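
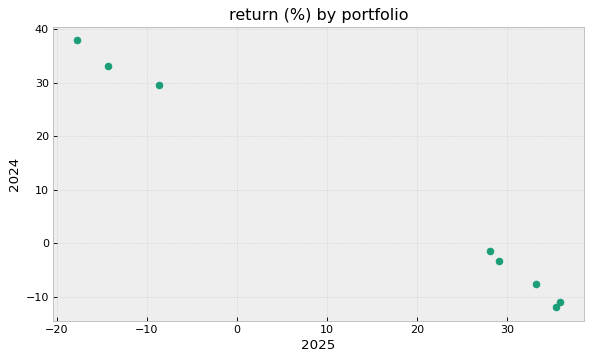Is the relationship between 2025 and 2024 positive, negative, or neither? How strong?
Points are negatively correlated; strong (|r| ≈ 1.0).

negative, strong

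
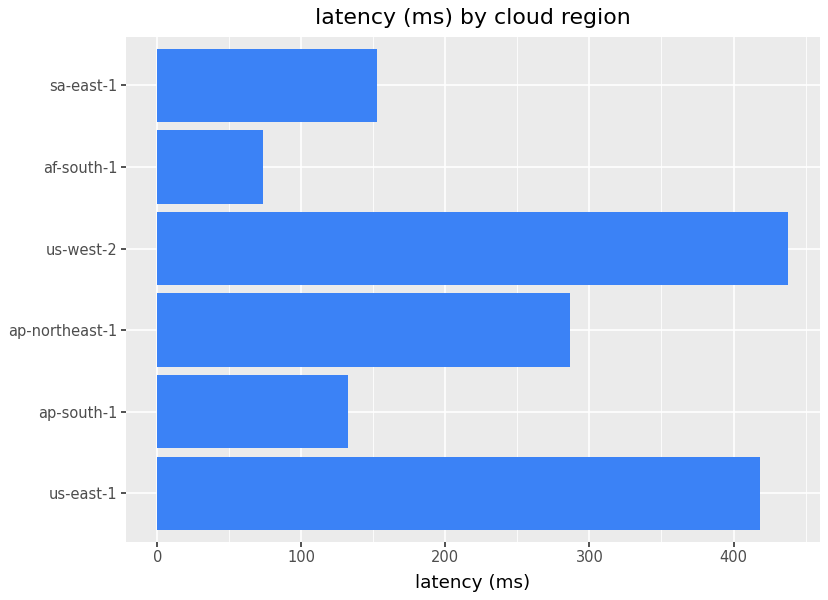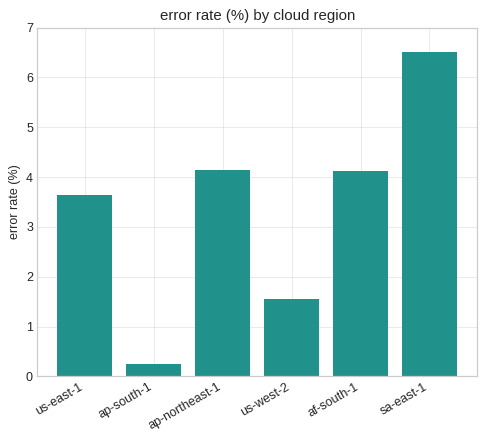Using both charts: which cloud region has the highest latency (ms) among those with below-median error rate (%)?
Chart 2 median error rate (%) ≈ 4; below-median cloud regions: us-east-1, ap-south-1, us-west-2. Among those, us-west-2 has the highest latency (ms) (≈ 450).

us-west-2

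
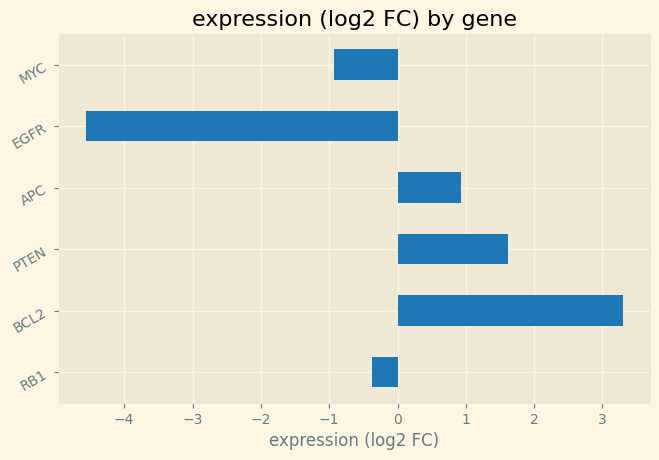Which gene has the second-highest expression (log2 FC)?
Top 3: BCL2 ≈ 3, PTEN ≈ 2, APC ≈ 1.

PTEN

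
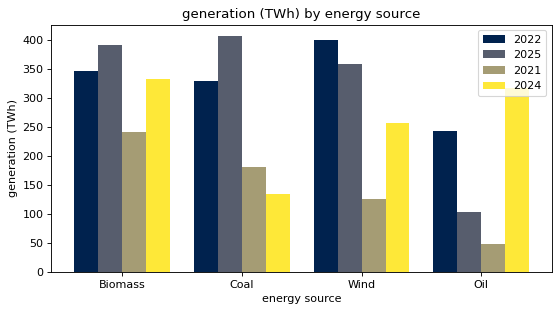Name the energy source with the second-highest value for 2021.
Top 3 for 2021: Biomass ≈ 250, Coal ≈ 200, Wind ≈ 100.

Coal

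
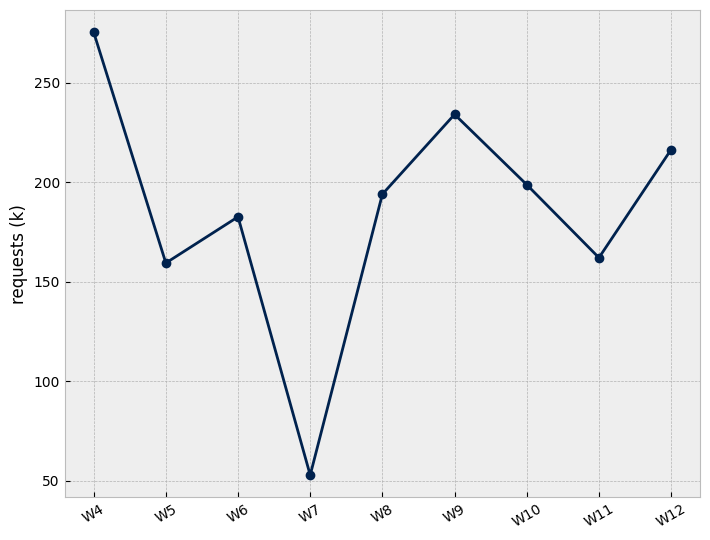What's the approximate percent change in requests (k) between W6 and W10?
W6 ≈ 180, W10 ≈ 200; (200 − 180) / 180 ≈ +11.1%.

≈ +11.1%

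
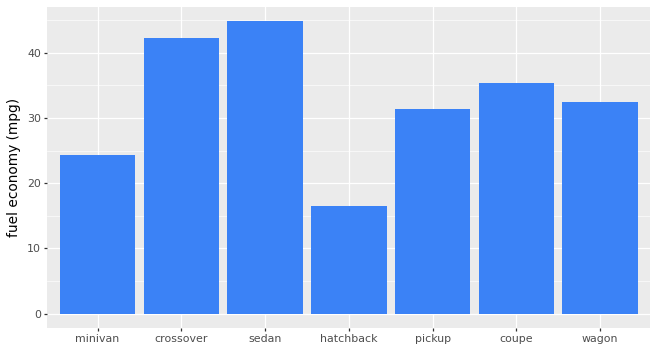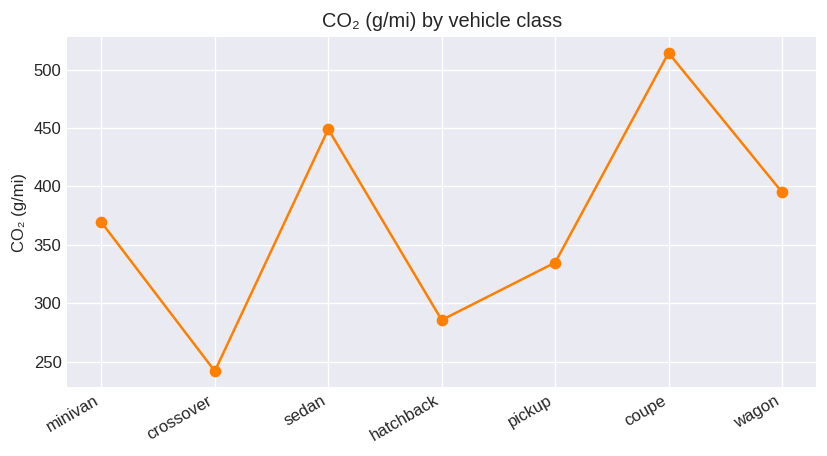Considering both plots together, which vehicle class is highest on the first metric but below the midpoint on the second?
crossover

Chart 2 median CO₂ (g/mi) ≈ 350; below-median vehicle classes: crossover, hatchback, pickup. Among those, crossover has the highest fuel economy (mpg) (≈ 40).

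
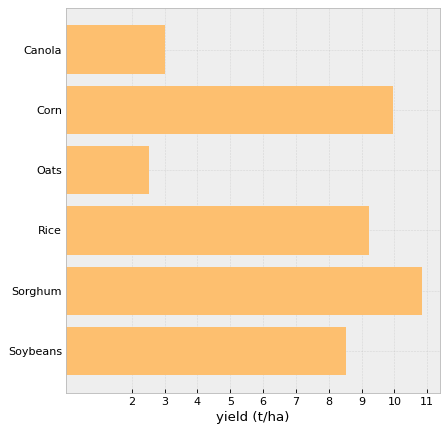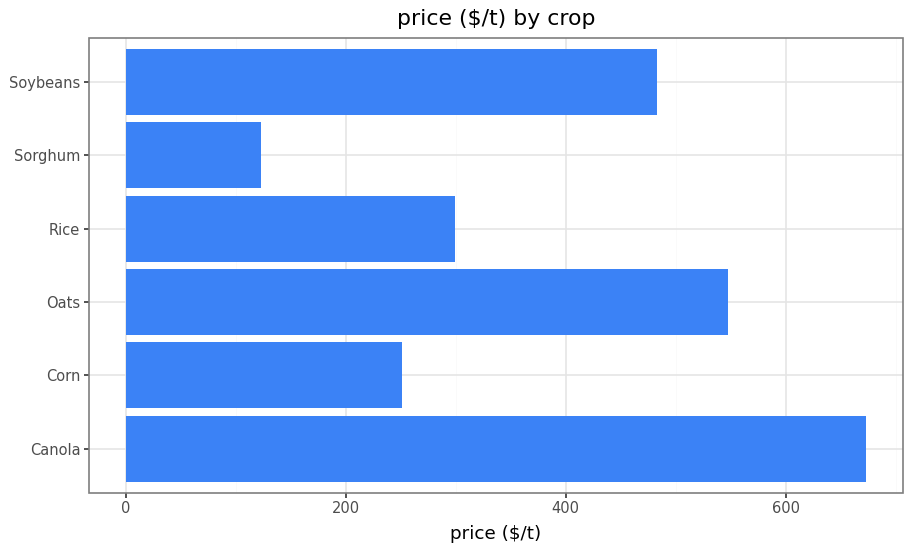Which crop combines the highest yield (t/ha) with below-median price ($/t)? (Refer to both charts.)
Chart 2 median price ($/t) ≈ 400; below-median crops: Corn, Rice, Sorghum. Among those, Sorghum has the highest yield (t/ha) (≈ 11).

Sorghum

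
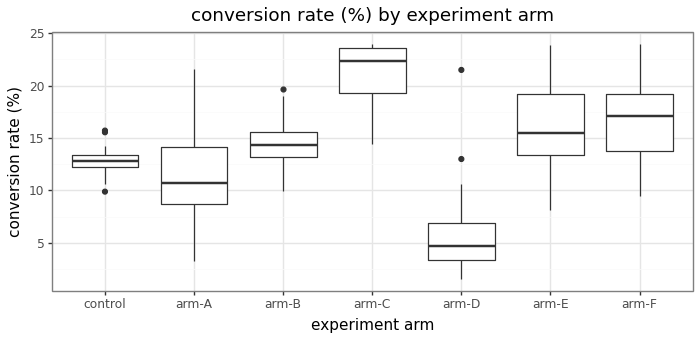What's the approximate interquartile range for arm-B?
≈ 2

Q3 ≈ 16, Q1 ≈ 14; IQR ≈ 2.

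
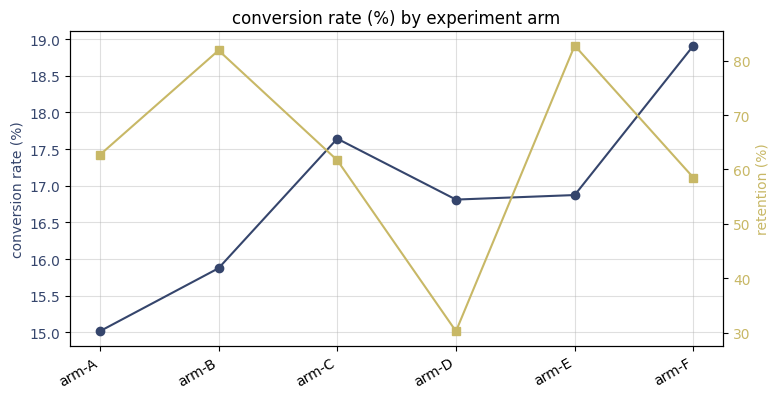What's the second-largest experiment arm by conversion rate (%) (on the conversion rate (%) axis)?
Top 3 (on the conversion rate (%) axis): arm-F ≈ 19.0, arm-C ≈ 17.5, arm-E ≈ 17.0.

arm-C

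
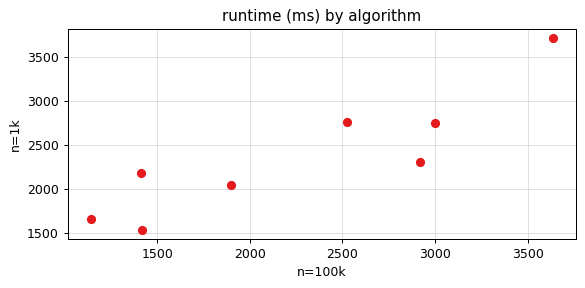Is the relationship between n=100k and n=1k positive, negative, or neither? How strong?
positive, strong

Points are positively correlated; strong (|r| ≈ 0.9).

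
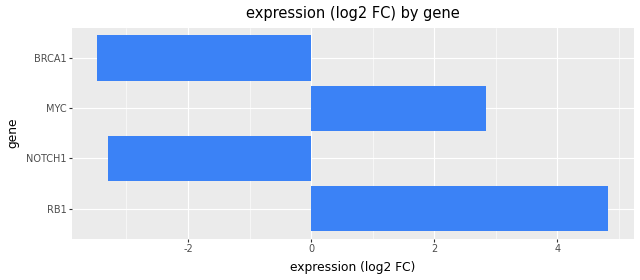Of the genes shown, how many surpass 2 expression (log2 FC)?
Above 2: RB1, MYC.

2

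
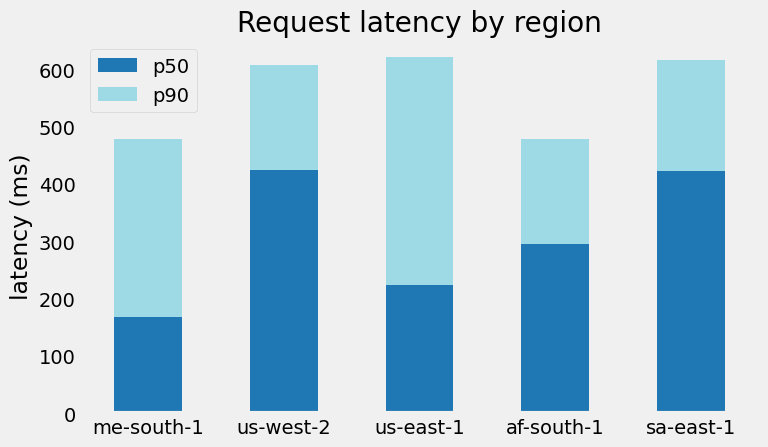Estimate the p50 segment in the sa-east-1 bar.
≈ 400

p50 top ≈ 400, bottom ≈ 0; segment ≈ 400.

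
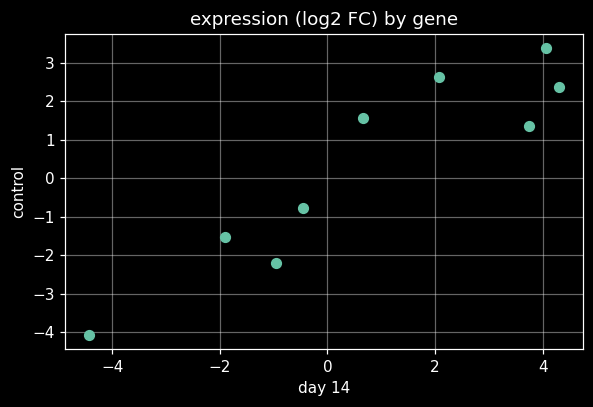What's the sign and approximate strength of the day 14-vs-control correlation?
Points are positively correlated; strong (|r| ≈ 0.9).

positive, strong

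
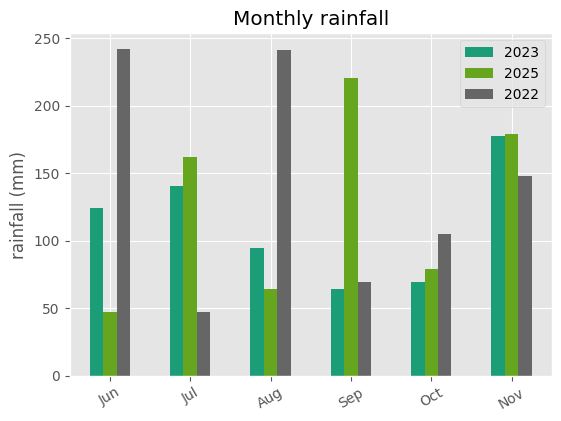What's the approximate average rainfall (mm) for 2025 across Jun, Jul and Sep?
≈ 142

(50 + 150 + 225) / 3 ≈ 142.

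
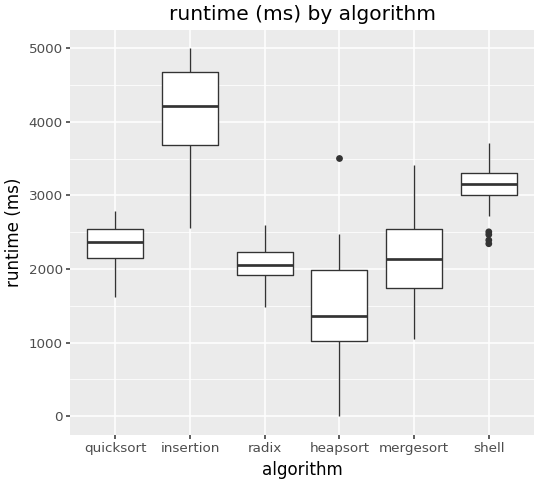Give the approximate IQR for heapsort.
Q3 ≈ 2000, Q1 ≈ 1000; IQR ≈ 1000.

≈ 1000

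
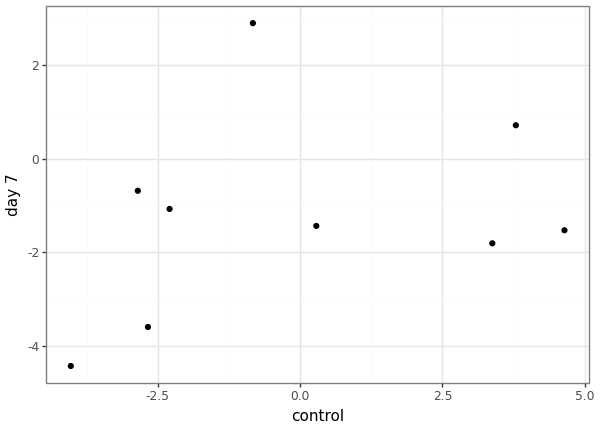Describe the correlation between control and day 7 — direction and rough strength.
Points are positively correlated; weak (|r| ≈ 0.3).

positive, weak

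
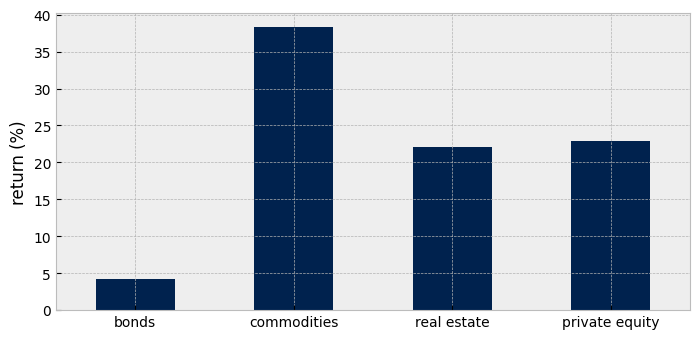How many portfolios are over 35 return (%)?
Above 35: commodities.

1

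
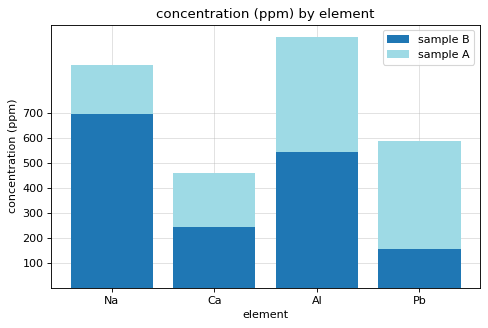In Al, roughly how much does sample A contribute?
sample A top ≈ 1000, bottom ≈ 500; segment ≈ 500.

≈ 500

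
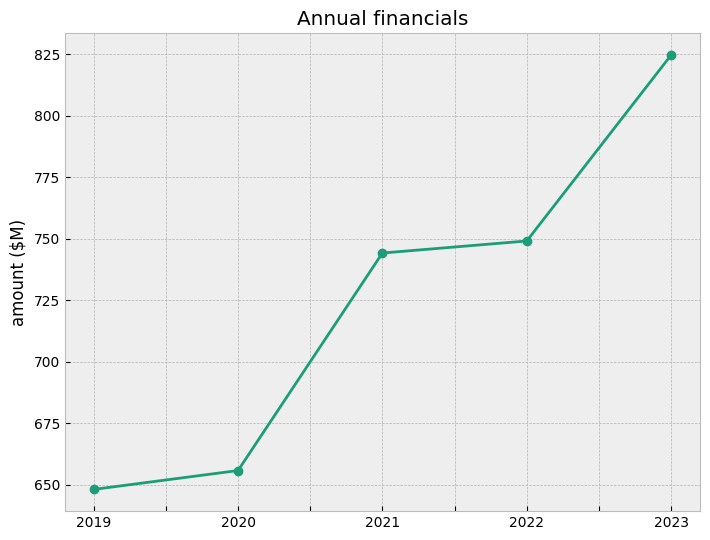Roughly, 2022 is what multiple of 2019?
2022 ≈ 740, 2019 ≈ 640; 740/640 ≈ 1.16.

≈ 1.16×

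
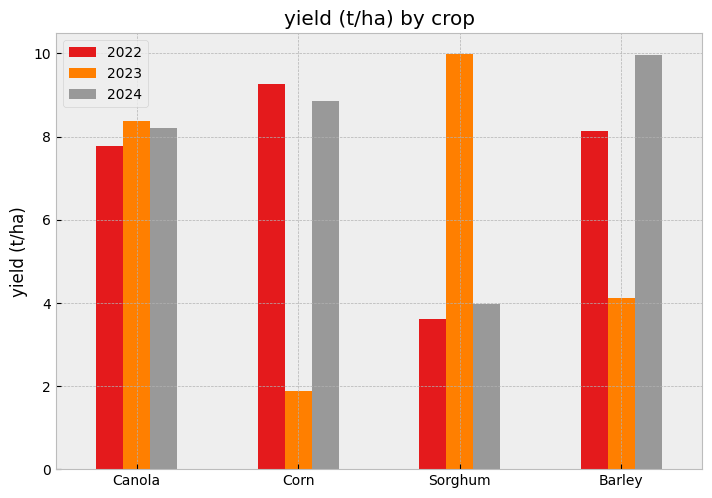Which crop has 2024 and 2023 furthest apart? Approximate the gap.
Corn: 2024 ≈ 9, 2023 ≈ 2 → gap ≈ 7. Next-largest (Sorghum) is only ≈ 6.

Corn, ≈ 7 t/ha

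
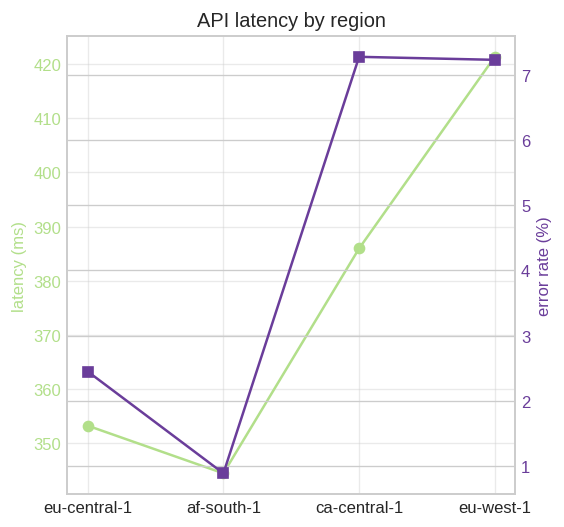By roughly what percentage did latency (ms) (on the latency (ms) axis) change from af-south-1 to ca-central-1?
≈ +14.7%

af-south-1 ≈ 340, ca-central-1 ≈ 390; (390 − 340) / 340 ≈ +14.7%.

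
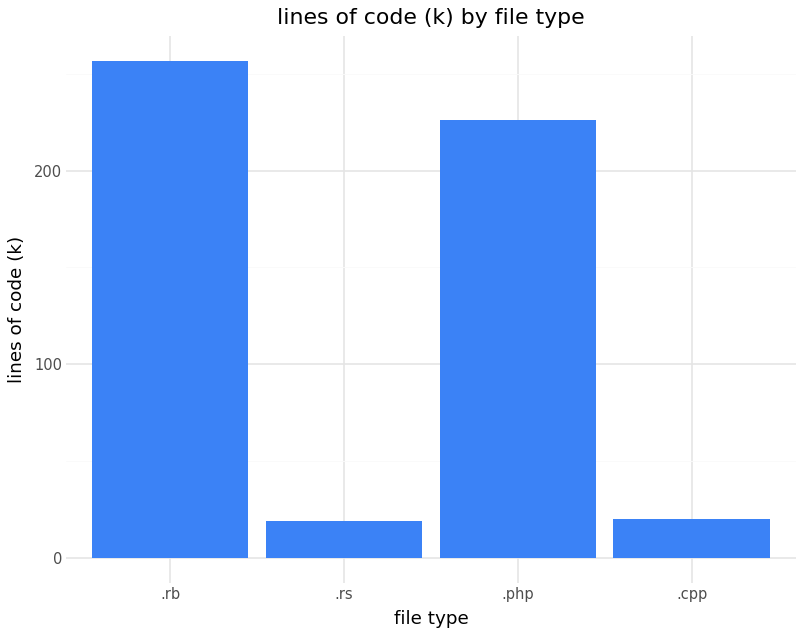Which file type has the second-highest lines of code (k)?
.php

Top 3: .rb ≈ 250, .php ≈ 225, .cpp ≈ 25.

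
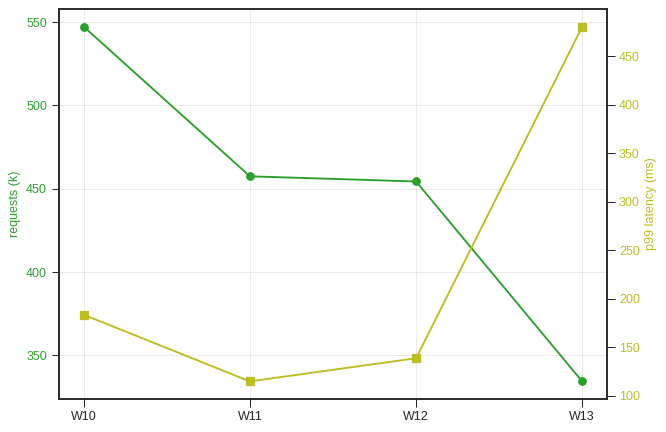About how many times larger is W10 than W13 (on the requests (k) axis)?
W10 ≈ 540, W13 ≈ 340; 540/340 ≈ 1.59.

≈ 1.59×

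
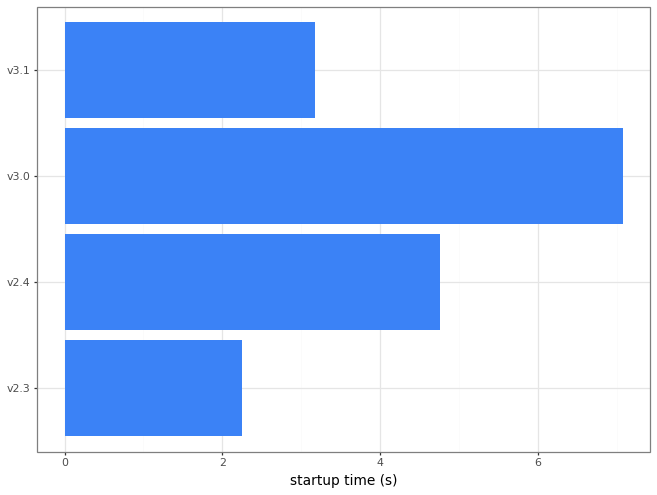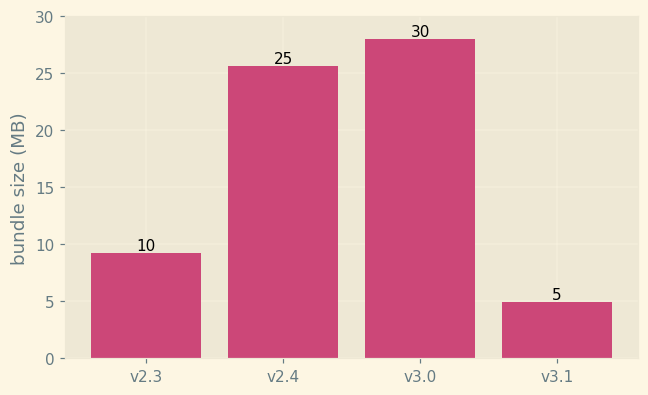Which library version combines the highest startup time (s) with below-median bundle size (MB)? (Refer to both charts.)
Chart 2 median bundle size (MB) ≈ 15; below-median library versions: v2.3, v3.1. Among those, v3.1 has the highest startup time (s) (≈ 3).

v3.1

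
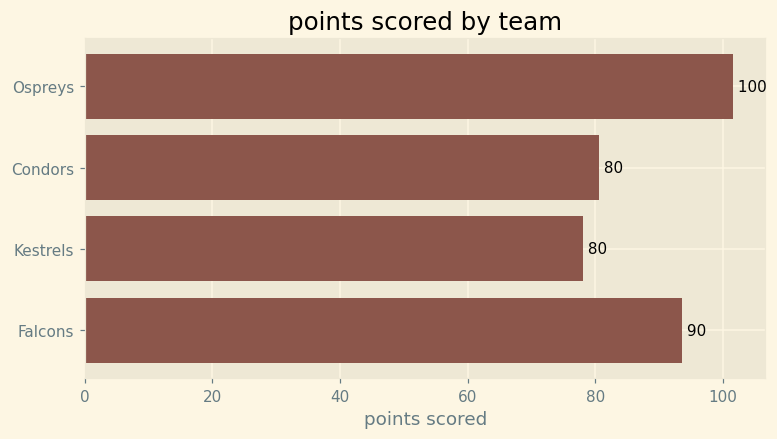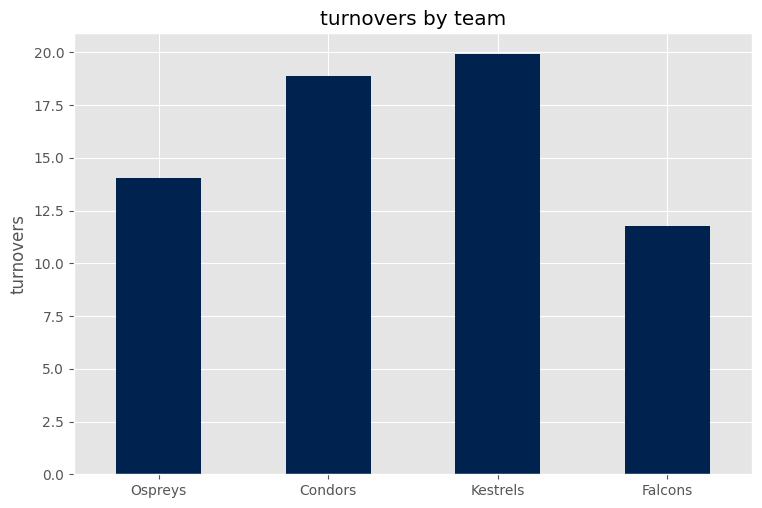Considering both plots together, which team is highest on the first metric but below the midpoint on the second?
Chart 2 median turnovers ≈ 16; below-median teams: Ospreys, Falcons. Among those, Ospreys has the highest points scored (≈ 100).

Ospreys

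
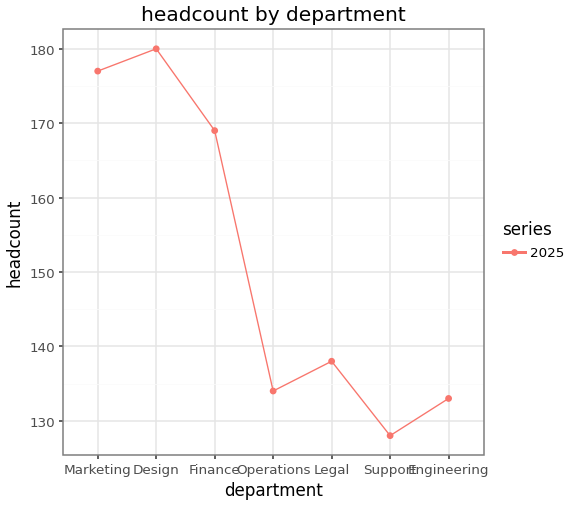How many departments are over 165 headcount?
Above 165: Marketing, Design, Finance.

3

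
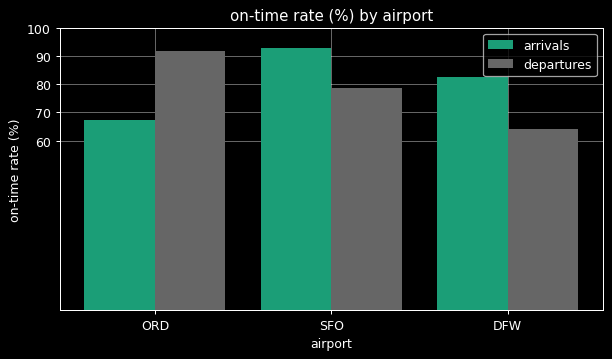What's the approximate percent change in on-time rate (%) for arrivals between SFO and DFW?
≈ -11.1%

SFO ≈ 90, DFW ≈ 80; (80 − 90) / 90 ≈ -11.1%.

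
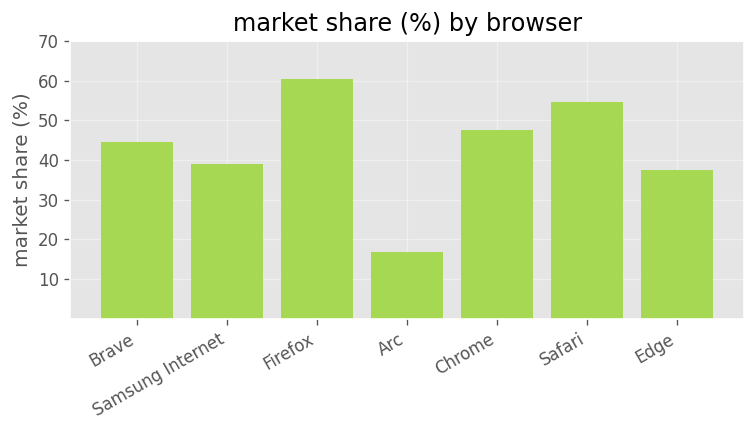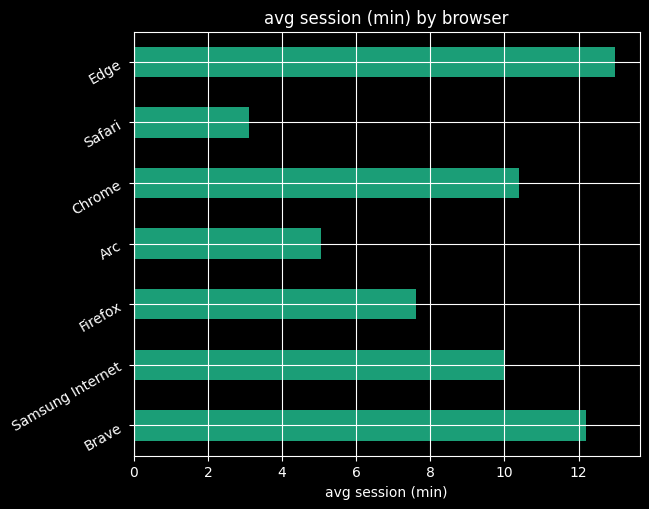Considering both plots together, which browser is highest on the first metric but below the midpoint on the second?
Firefox

Chart 2 median avg session (min) ≈ 10; below-median browsers: Firefox, Arc, Safari. Among those, Firefox has the highest market share (%) (≈ 60).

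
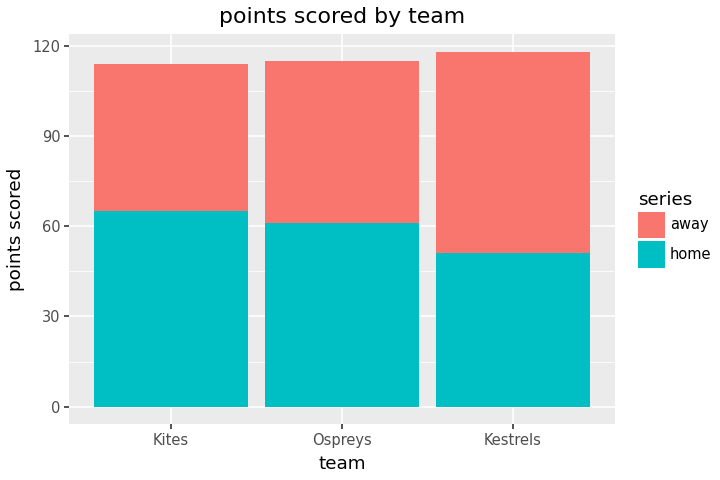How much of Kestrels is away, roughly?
away top ≈ 120, bottom ≈ 50; segment ≈ 70.

≈ 70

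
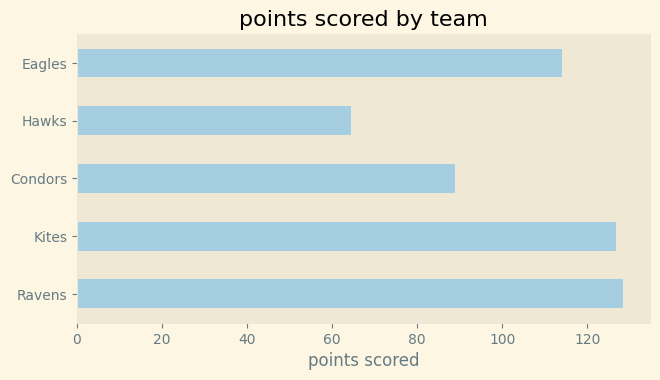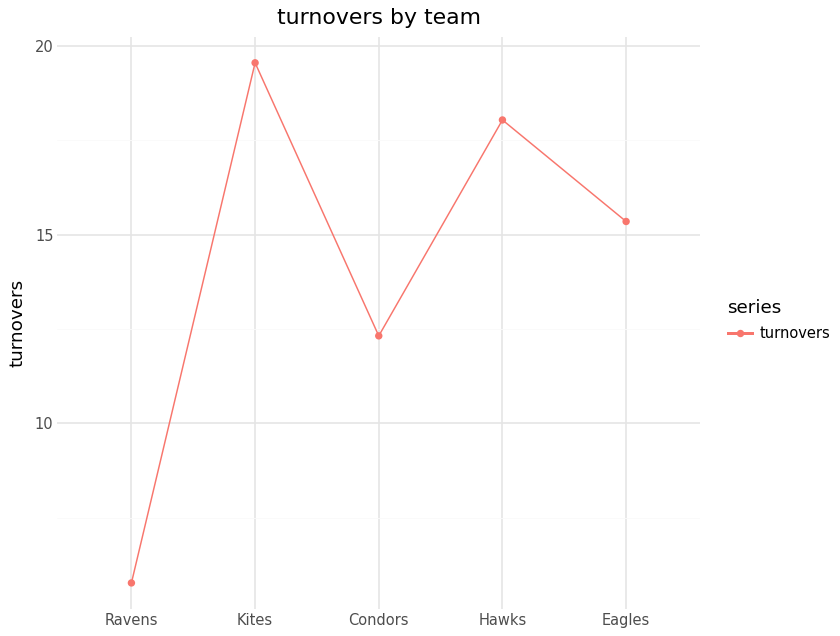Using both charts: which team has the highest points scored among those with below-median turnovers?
Chart 2 median turnovers ≈ 16; below-median teams: Ravens, Condors. Among those, Ravens has the highest points scored (≈ 120).

Ravens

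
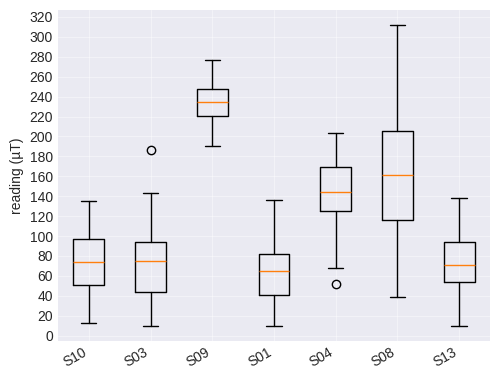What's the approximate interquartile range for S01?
Q3 ≈ 80, Q1 ≈ 40; IQR ≈ 40.

≈ 40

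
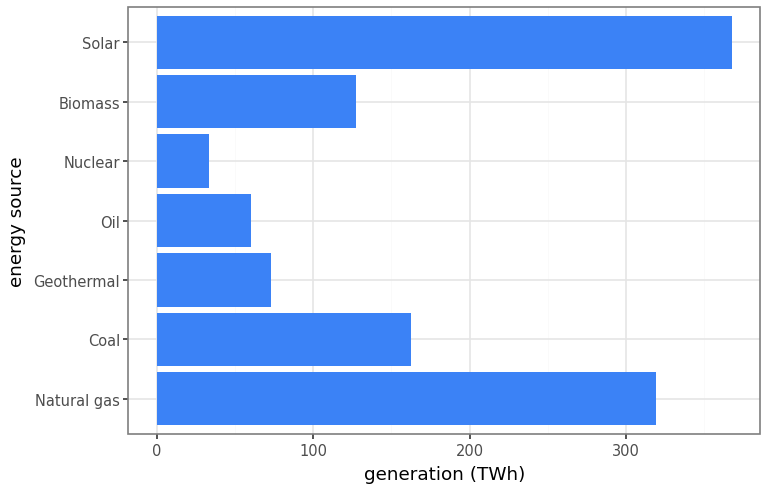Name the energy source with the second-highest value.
Top 3: Solar ≈ 350, Natural gas ≈ 300, Coal ≈ 150.

Natural gas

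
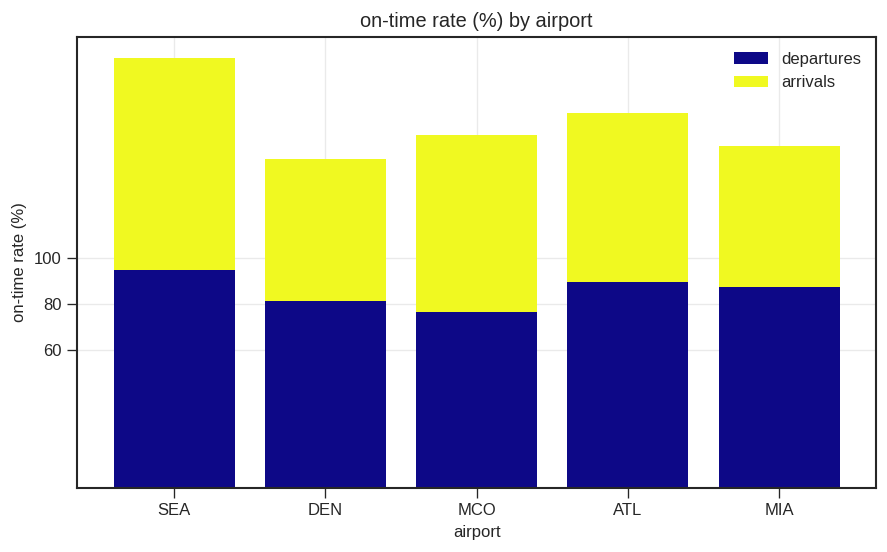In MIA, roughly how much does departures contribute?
≈ 80

departures top ≈ 80, bottom ≈ 0; segment ≈ 80.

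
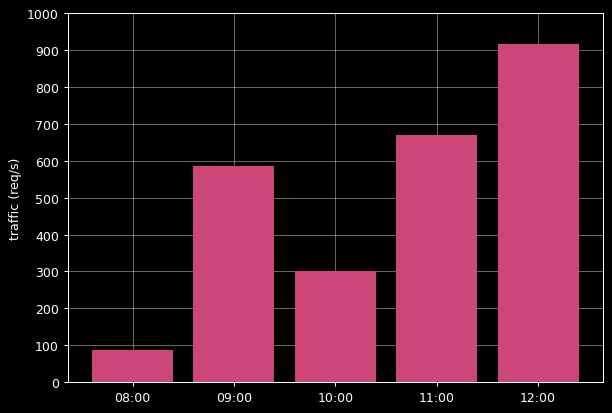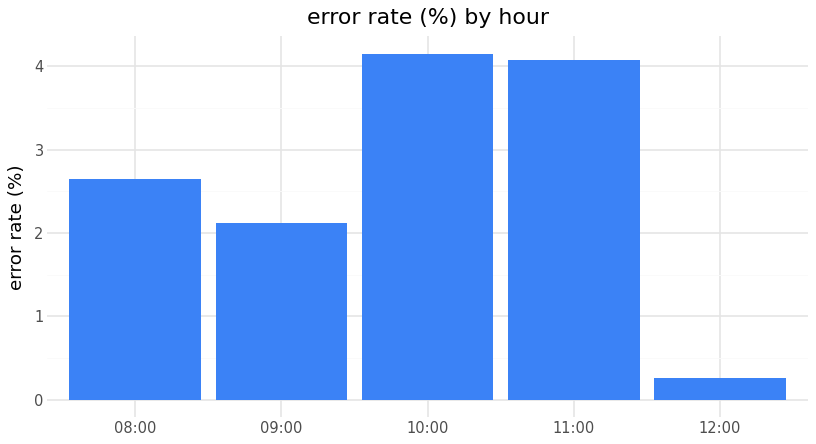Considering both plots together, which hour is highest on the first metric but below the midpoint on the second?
Chart 2 median error rate (%) ≈ 2.5; below-median hours: 09:00, 12:00. Among those, 12:00 has the highest traffic (req/s) (≈ 900).

12:00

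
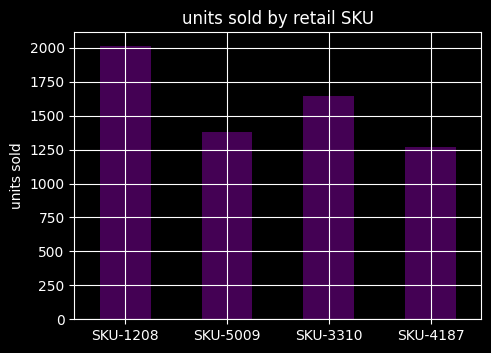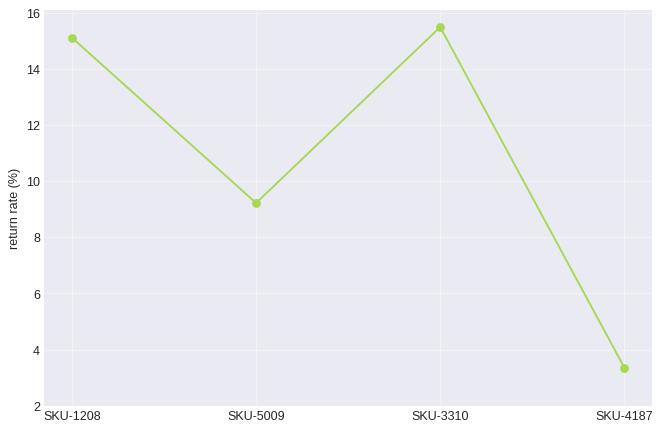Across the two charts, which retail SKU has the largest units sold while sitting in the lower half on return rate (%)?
Chart 2 median return rate (%) ≈ 12; below-median retail SKUs: SKU-5009, SKU-4187. Among those, SKU-5009 has the highest units sold (≈ 1400).

SKU-5009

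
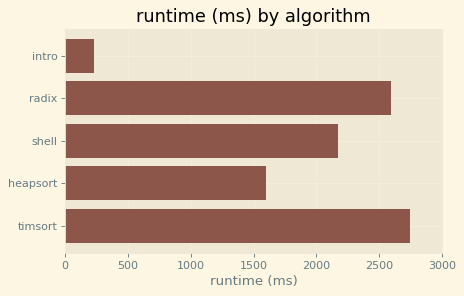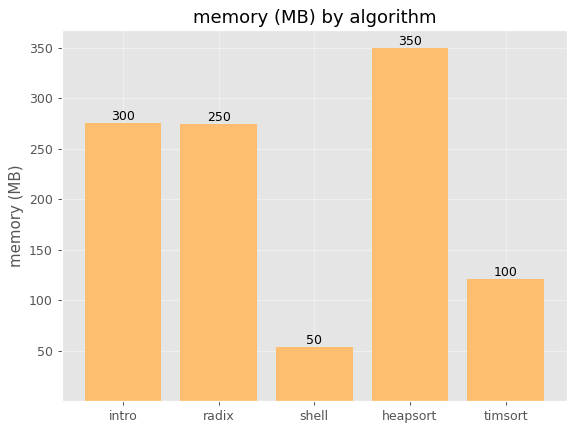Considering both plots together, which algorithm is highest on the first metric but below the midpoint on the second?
timsort

Chart 2 median memory (MB) ≈ 250; below-median algorithms: shell, timsort. Among those, timsort has the highest runtime (ms) (≈ 2500).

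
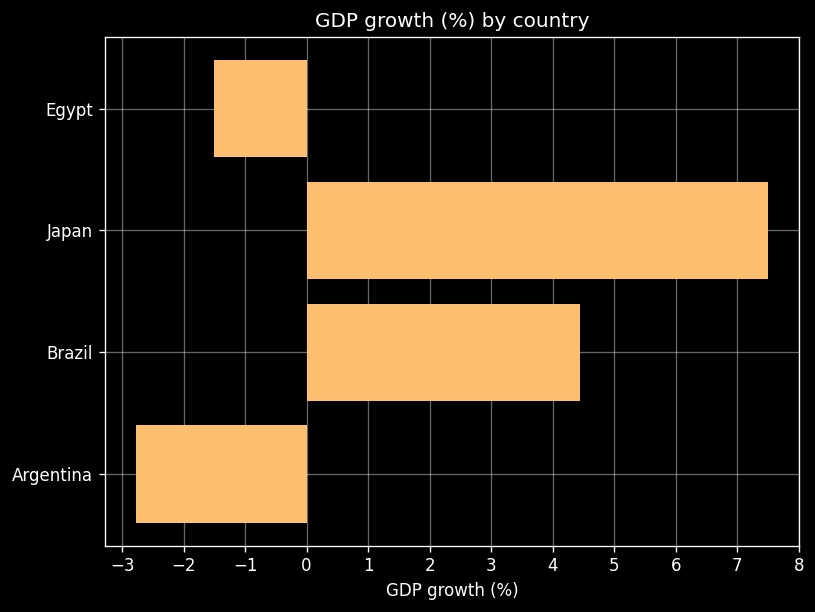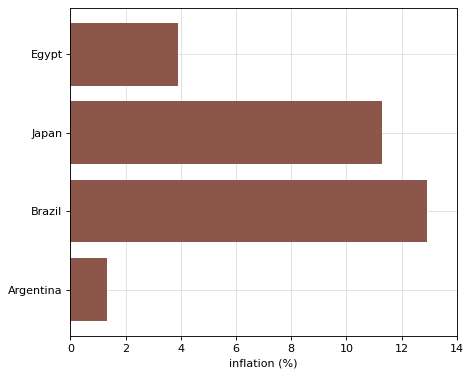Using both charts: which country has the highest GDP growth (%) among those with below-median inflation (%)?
Chart 2 median inflation (%) ≈ 8; below-median countries: Egypt, Argentina. Among those, Egypt has the highest GDP growth (%) (≈ -2).

Egypt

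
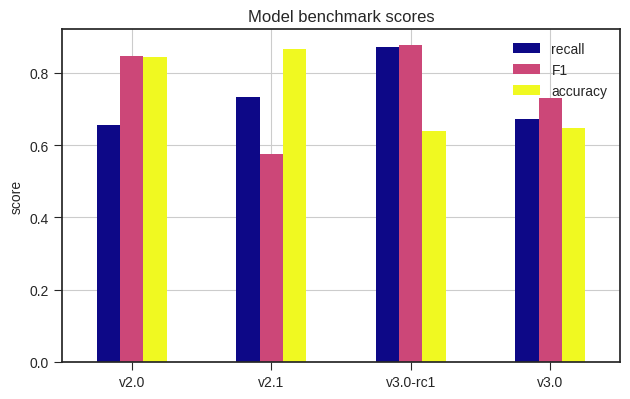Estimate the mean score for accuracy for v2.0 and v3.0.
≈ 0.7

(0.8 + 0.6) / 2 ≈ 0.7.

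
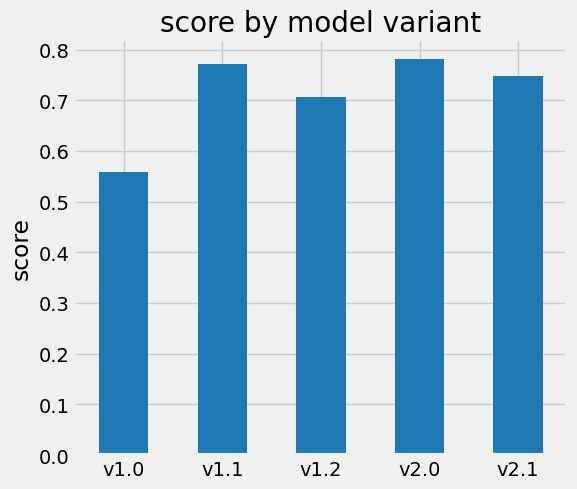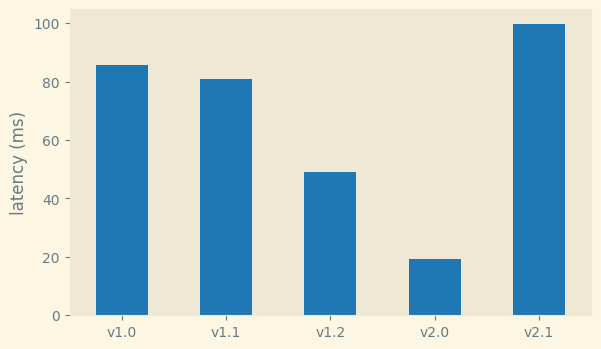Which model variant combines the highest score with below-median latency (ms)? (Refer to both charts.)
v2.0

Chart 2 median latency (ms) ≈ 80; below-median model variants: v1.2, v2.0. Among those, v2.0 has the highest score (≈ 0.8).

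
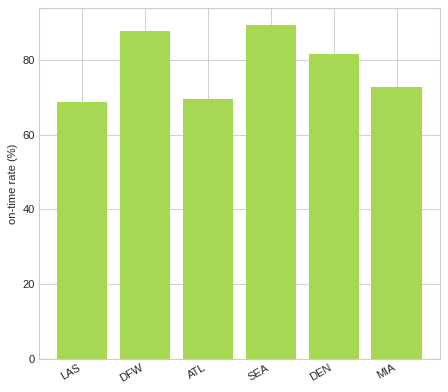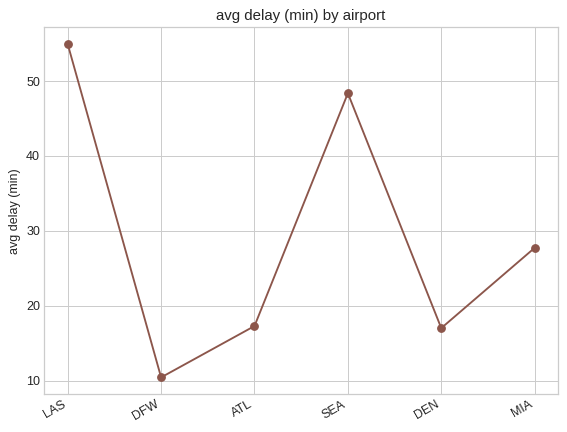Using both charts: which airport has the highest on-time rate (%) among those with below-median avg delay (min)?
DFW

Chart 2 median avg delay (min) ≈ 20; below-median airports: DFW, ATL, DEN. Among those, DFW has the highest on-time rate (%) (≈ 90).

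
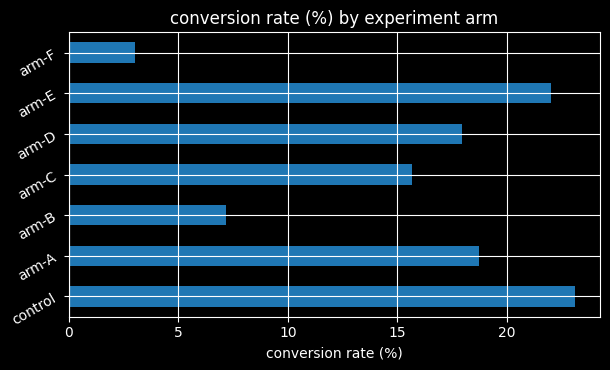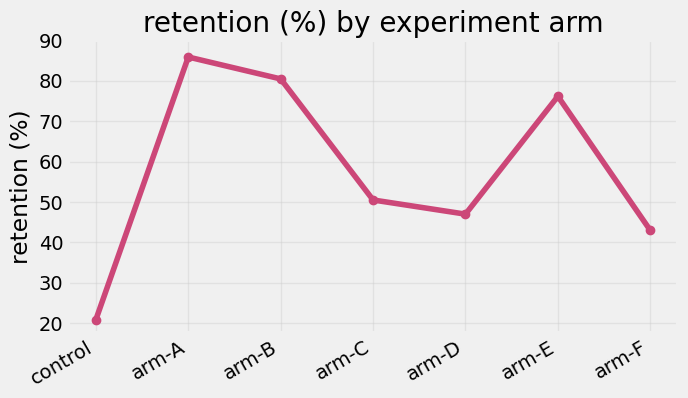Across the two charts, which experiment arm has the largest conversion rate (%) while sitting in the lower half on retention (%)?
control

Chart 2 median retention (%) ≈ 50; below-median experiment arms: control, arm-D, arm-F. Among those, control has the highest conversion rate (%) (≈ 25).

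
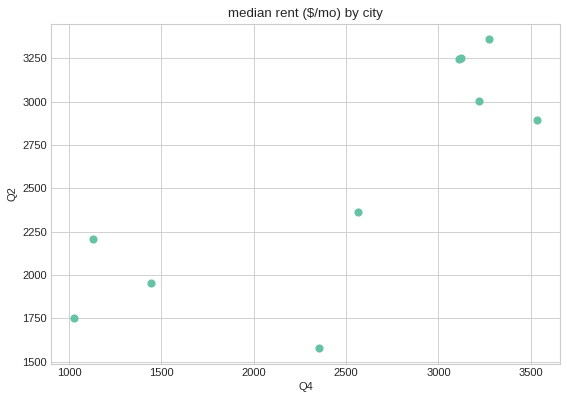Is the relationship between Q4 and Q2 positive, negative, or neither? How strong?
Points are positively correlated; strong (|r| ≈ 0.8).

positive, strong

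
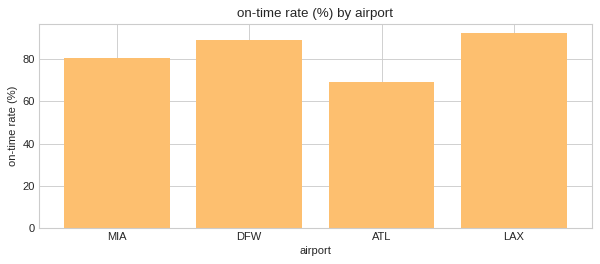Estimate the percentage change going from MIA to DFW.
≈ +12.5%

MIA ≈ 80, DFW ≈ 90; (90 − 80) / 80 ≈ +12.5%.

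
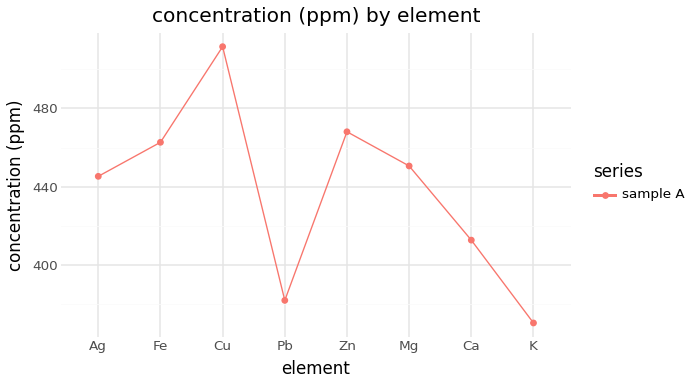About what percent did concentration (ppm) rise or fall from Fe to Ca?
≈ -8.7%

Fe ≈ 460, Ca ≈ 420; (420 − 460) / 460 ≈ -8.7%.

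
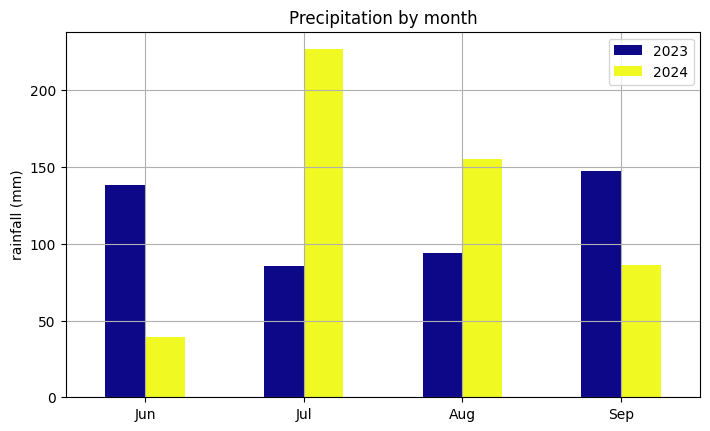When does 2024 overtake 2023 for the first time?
Jun: 2024 ≈ 40 vs 2023 ≈ 140 (not yet); Jul: 2024 ≈ 220 vs 2023 ≈ 80 (first crossover).

Jul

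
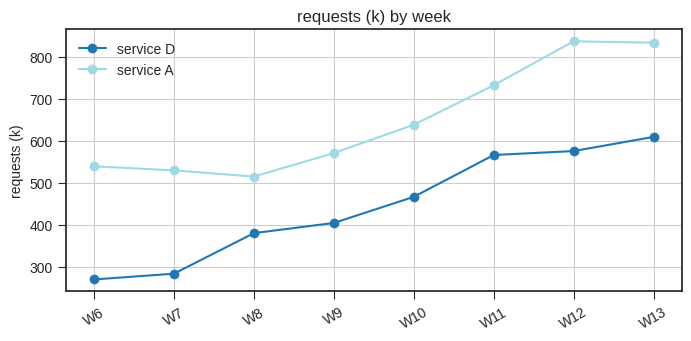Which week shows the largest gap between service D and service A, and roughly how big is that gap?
W6: service D ≈ 250, service A ≈ 550 → gap ≈ 300. Next-largest (W12) is only ≈ 250.

W6, ≈ 300 k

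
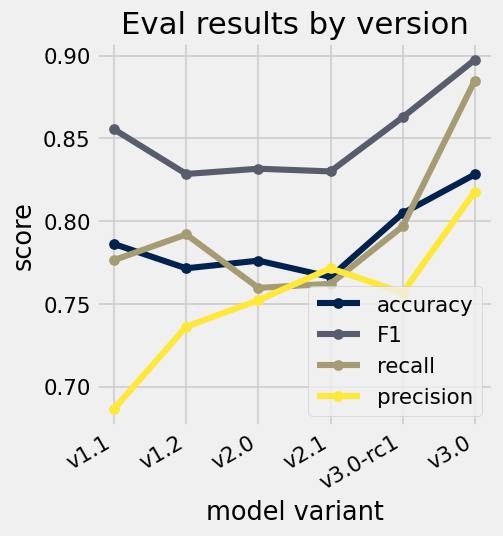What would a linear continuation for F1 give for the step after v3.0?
≈ 0.93

Last three: 0.84, 0.86, 0.90 → slope ≈ 0.03/step → next ≈ 0.93.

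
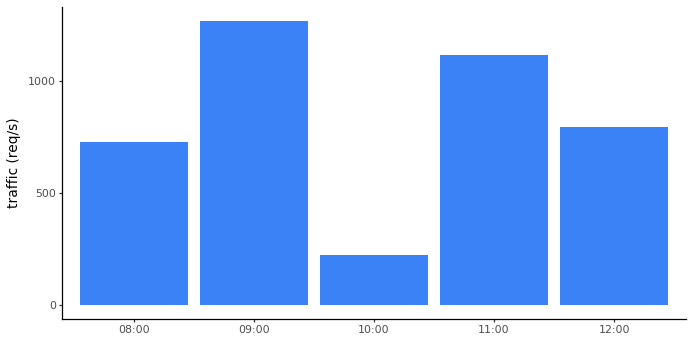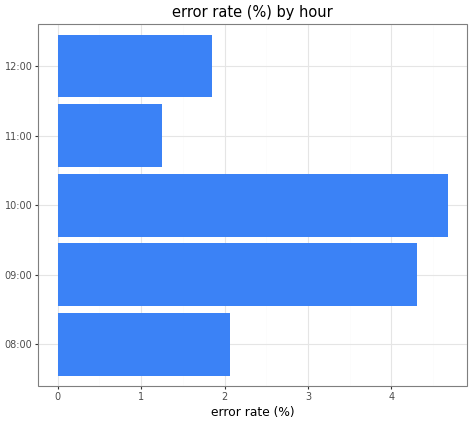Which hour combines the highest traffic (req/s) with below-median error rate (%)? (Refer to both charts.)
11:00

Chart 2 median error rate (%) ≈ 2; below-median hours: 11:00, 12:00. Among those, 11:00 has the highest traffic (req/s) (≈ 1200).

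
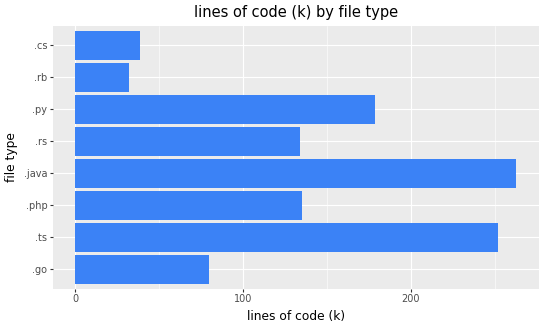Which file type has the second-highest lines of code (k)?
.ts

Top 3: .java ≈ 275, .ts ≈ 250, .py ≈ 175.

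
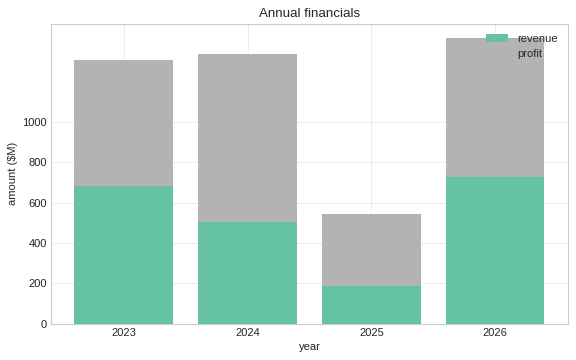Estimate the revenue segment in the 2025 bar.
≈ 200

revenue top ≈ 200, bottom ≈ 0; segment ≈ 200.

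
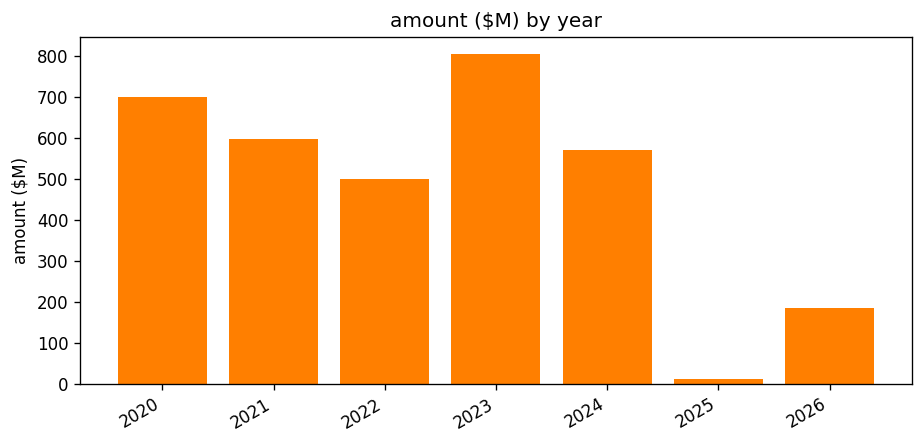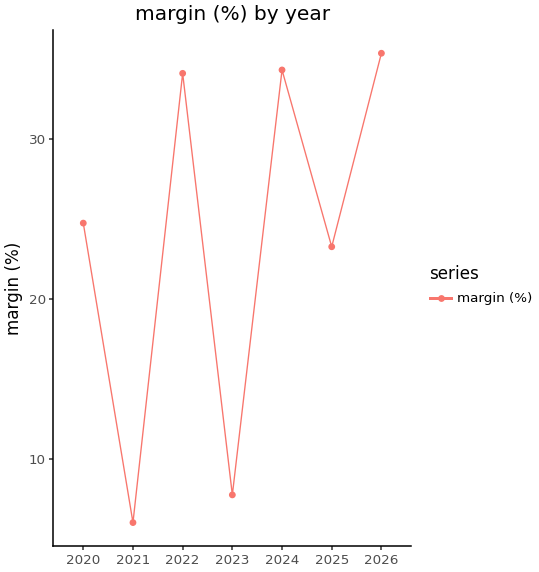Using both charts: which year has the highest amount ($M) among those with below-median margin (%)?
Chart 2 median margin (%) ≈ 25; below-median years: 2021, 2023, 2025. Among those, 2023 has the highest amount ($M) (≈ 800).

2023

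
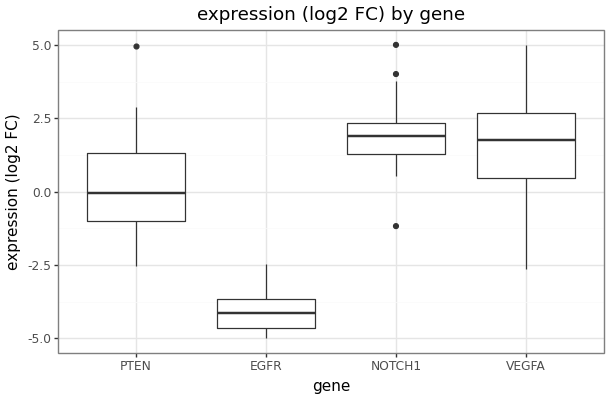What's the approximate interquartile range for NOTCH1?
Q3 ≈ 2, Q1 ≈ 1; IQR ≈ 1.

≈ 1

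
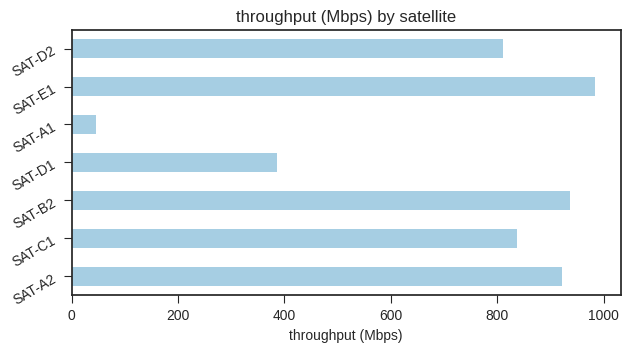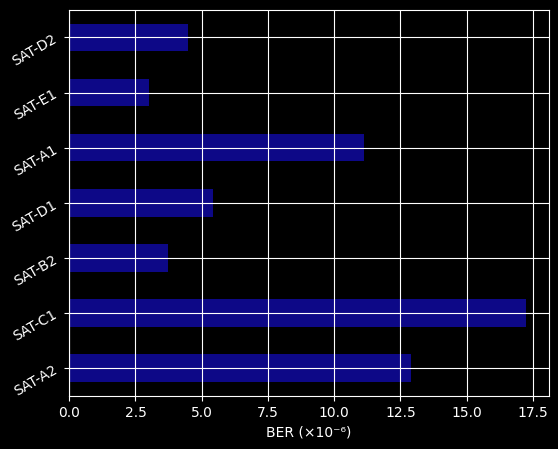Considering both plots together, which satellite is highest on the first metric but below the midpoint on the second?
Chart 2 median BER (×10⁻⁶) ≈ 6; below-median satellites: SAT-B2, SAT-E1, SAT-D2. Among those, SAT-E1 has the highest throughput (Mbps) (≈ 1000).

SAT-E1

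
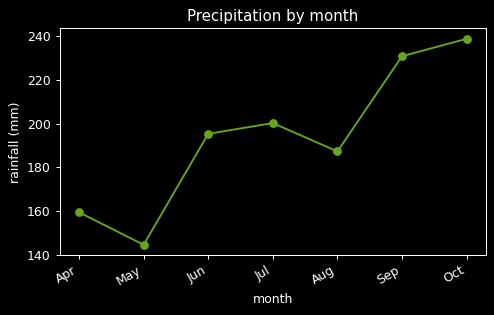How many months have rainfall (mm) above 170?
5

Above 170: Jun, Jul, Aug, Sep, Oct.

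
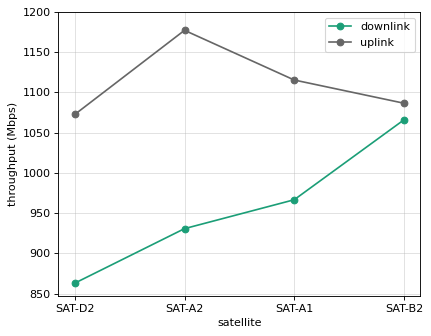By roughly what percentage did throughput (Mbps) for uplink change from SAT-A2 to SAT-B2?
SAT-A2 ≈ 1200, SAT-B2 ≈ 1100; (1100 − 1200) / 1200 ≈ -8.3%.

≈ -8.3%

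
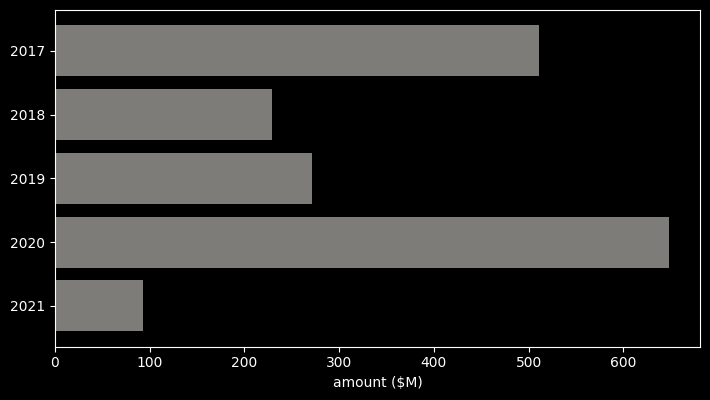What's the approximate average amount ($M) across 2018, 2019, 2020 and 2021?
≈ 300

(200 + 300 + 600 + 100) / 4 ≈ 300.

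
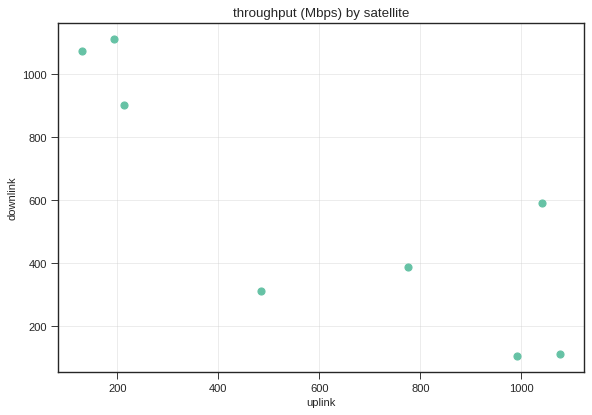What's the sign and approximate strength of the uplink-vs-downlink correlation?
negative, strong

Points are negatively correlated; strong (|r| ≈ 0.8).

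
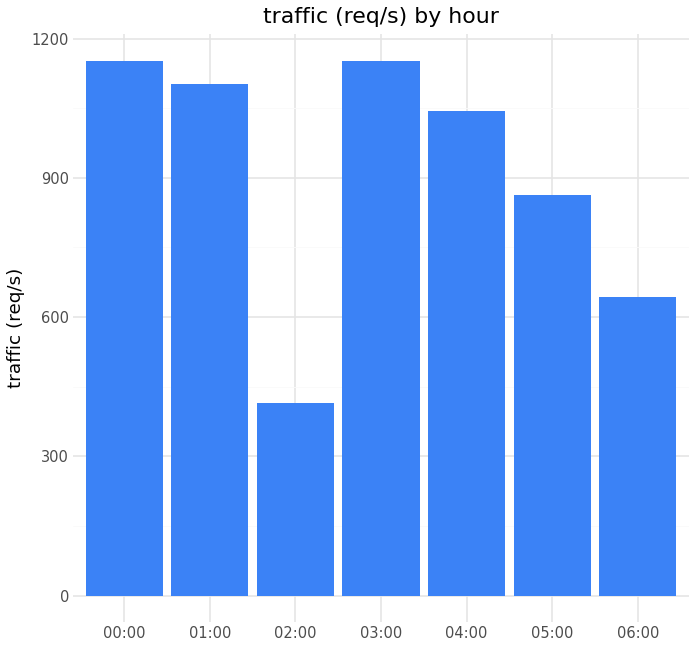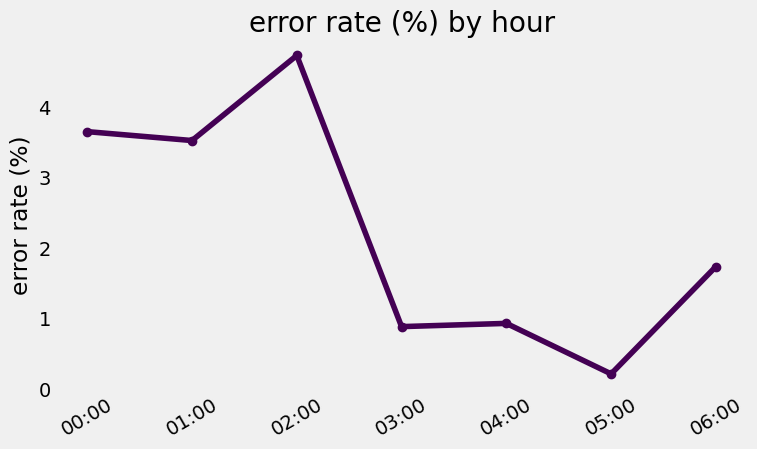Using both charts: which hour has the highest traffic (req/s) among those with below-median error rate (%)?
03:00

Chart 2 median error rate (%) ≈ 1.5; below-median hours: 03:00, 04:00, 05:00. Among those, 03:00 has the highest traffic (req/s) (≈ 1200).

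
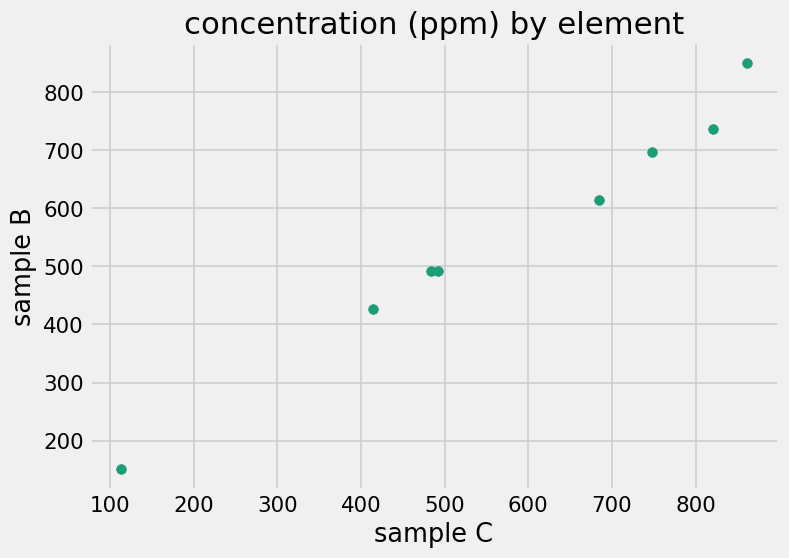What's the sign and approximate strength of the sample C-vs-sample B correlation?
positive, strong

Points are positively correlated; strong (|r| ≈ 1.0).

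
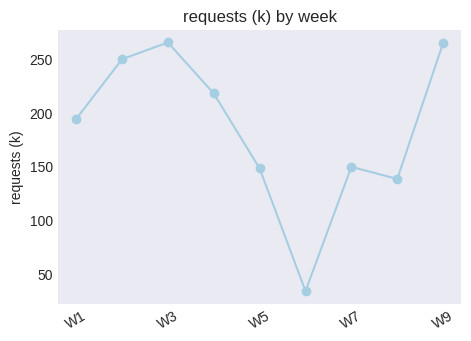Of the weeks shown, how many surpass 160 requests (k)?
5

Above 160: W1, W2, W3, W4, W9.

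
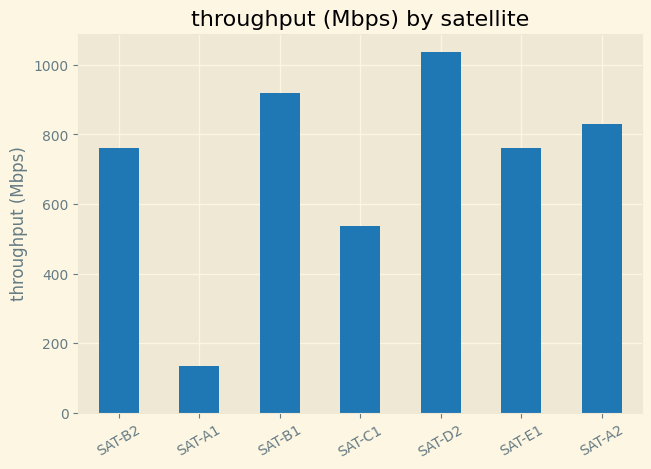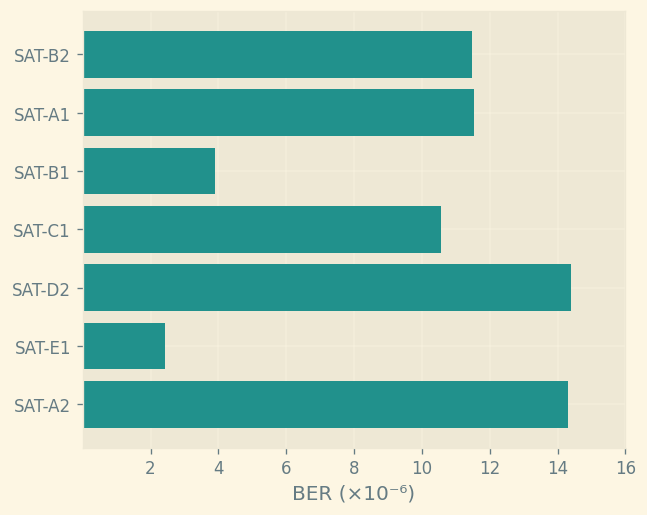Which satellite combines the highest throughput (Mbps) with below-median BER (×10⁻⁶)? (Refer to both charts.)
Chart 2 median BER (×10⁻⁶) ≈ 12; below-median satellites: SAT-B1, SAT-C1, SAT-E1. Among those, SAT-B1 has the highest throughput (Mbps) (≈ 900).

SAT-B1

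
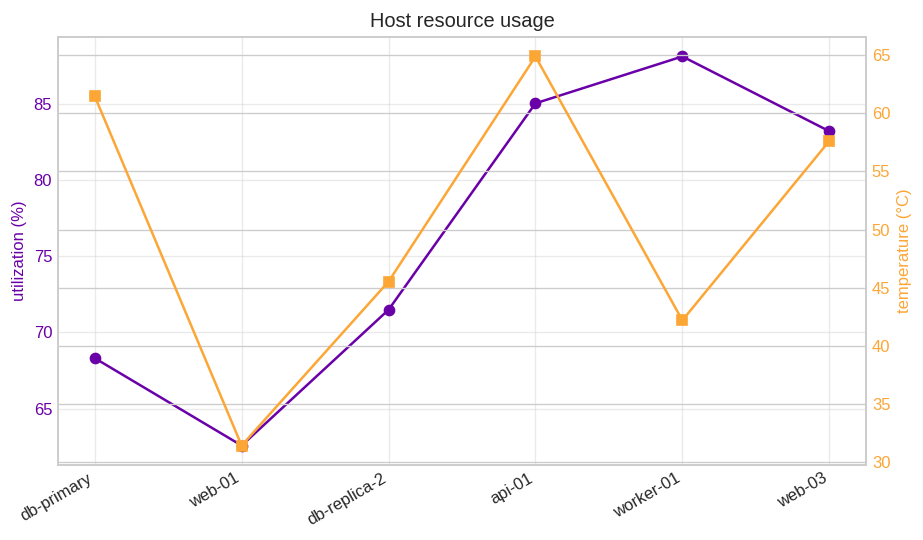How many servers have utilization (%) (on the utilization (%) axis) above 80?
Above 80: api-01, worker-01, web-03.

3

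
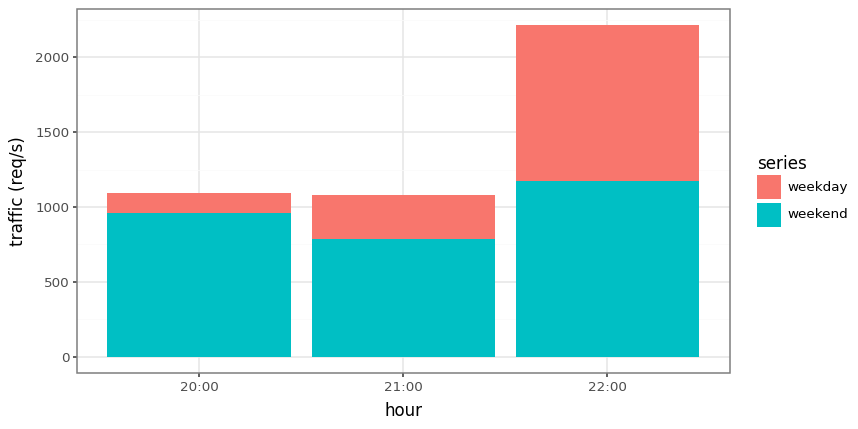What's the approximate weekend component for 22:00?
≈ 1200

weekend top ≈ 1200, bottom ≈ 0; segment ≈ 1200.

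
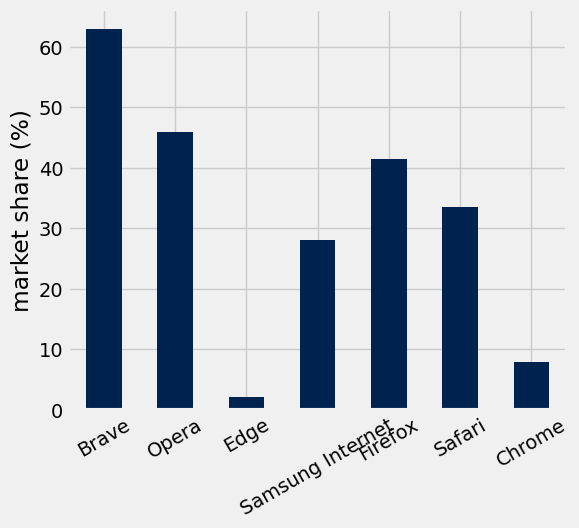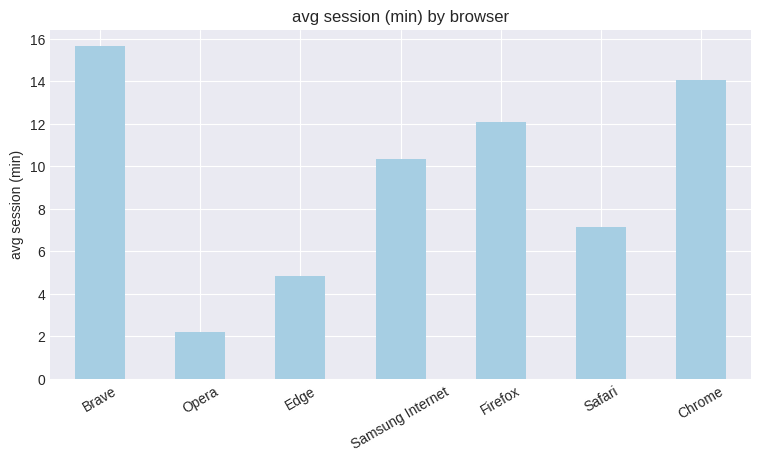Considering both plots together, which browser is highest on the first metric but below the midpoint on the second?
Opera

Chart 2 median avg session (min) ≈ 10; below-median browsers: Opera, Edge, Safari. Among those, Opera has the highest market share (%) (≈ 50).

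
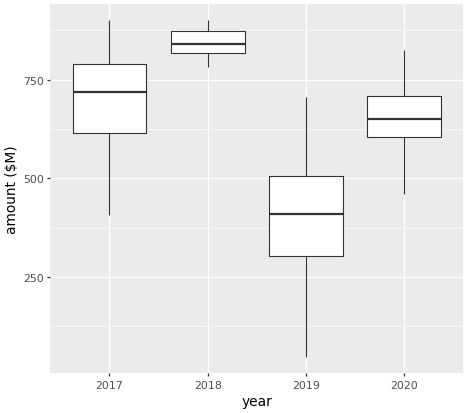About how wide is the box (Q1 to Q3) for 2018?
Q3 ≈ 850, Q1 ≈ 800; IQR ≈ 50.

≈ 50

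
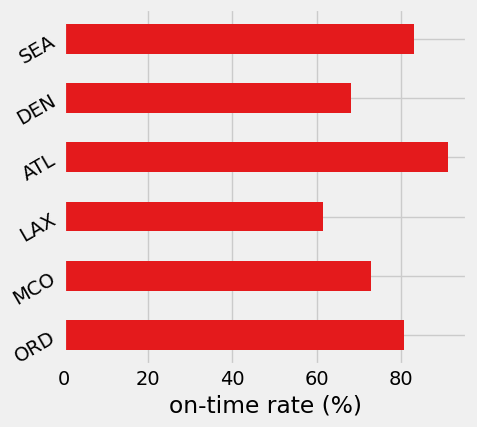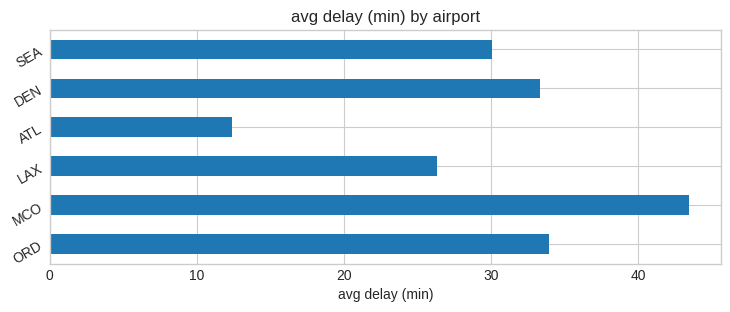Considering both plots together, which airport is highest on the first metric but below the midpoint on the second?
Chart 2 median avg delay (min) ≈ 30; below-median airports: LAX, ATL, SEA. Among those, ATL has the highest on-time rate (%) (≈ 90).

ATL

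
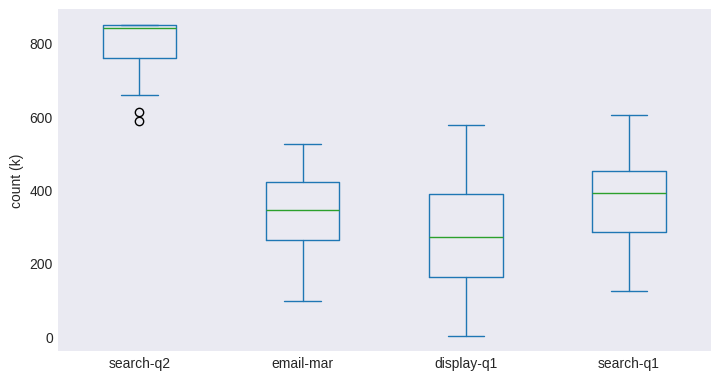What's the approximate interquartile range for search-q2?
≈ 100

Q3 ≈ 850, Q1 ≈ 750; IQR ≈ 100.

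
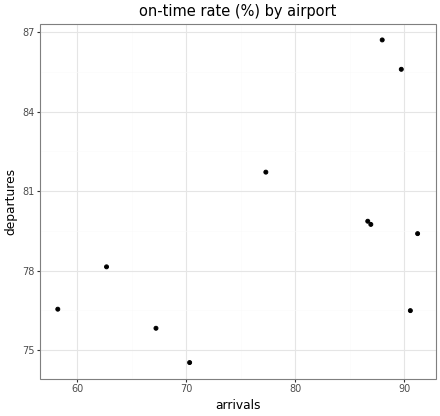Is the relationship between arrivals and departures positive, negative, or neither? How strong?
positive, moderate

Points are positively correlated; moderate (|r| ≈ 0.6).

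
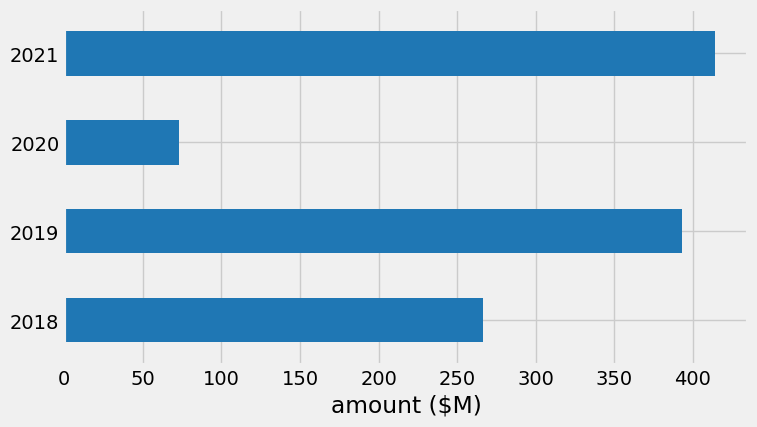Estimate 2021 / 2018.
2021 ≈ 400, 2018 ≈ 250; 400/250 ≈ 1.6.

≈ 1.6×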